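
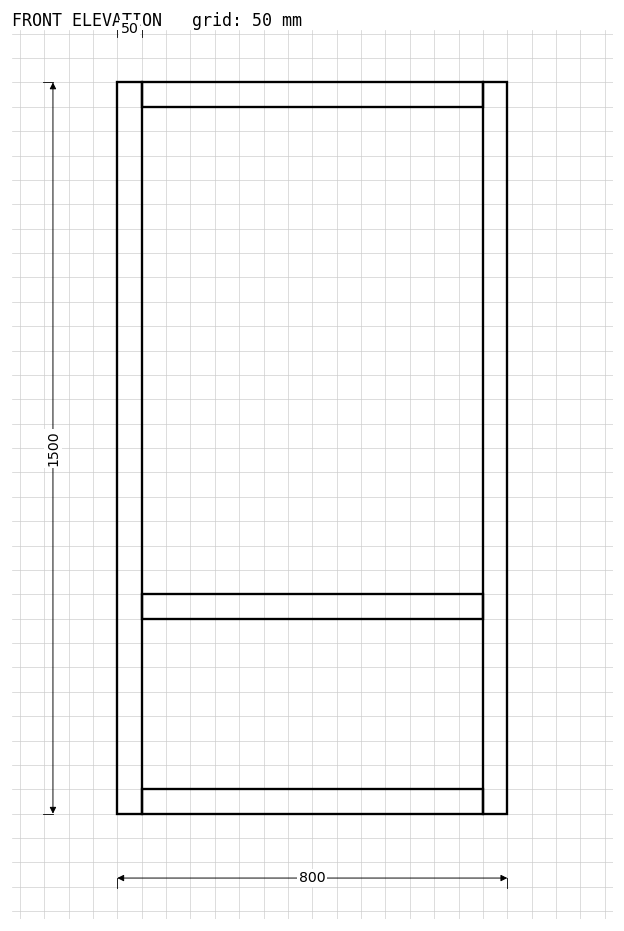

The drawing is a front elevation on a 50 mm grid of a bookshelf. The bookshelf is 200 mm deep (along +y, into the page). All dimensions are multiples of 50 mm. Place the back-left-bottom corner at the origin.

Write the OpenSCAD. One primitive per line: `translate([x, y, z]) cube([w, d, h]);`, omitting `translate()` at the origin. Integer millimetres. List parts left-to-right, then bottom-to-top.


cube([50, 200, 1500]);
translate([50, 0, 0]) cube([700, 200, 50]);
translate([50, 0, 400]) cube([700, 200, 50]);
translate([50, 0, 1450]) cube([700, 200, 50]);
translate([750, 0, 0]) cube([50, 200, 1500]);


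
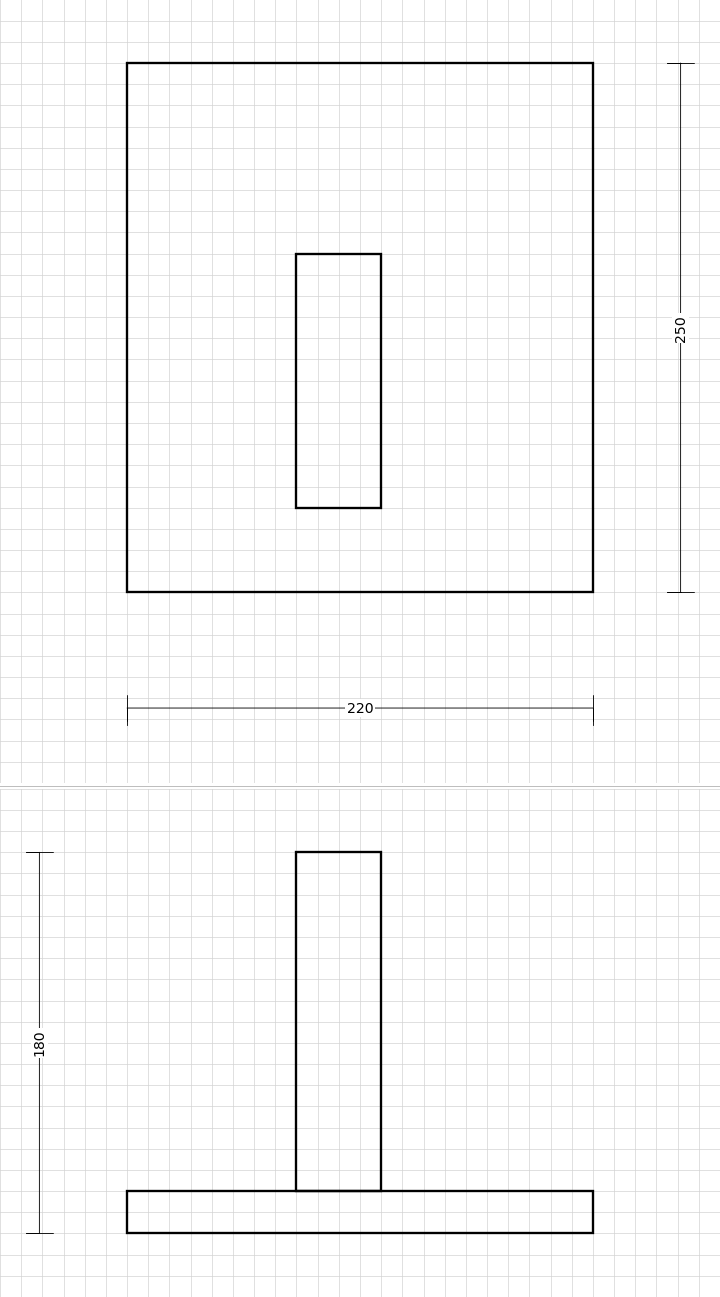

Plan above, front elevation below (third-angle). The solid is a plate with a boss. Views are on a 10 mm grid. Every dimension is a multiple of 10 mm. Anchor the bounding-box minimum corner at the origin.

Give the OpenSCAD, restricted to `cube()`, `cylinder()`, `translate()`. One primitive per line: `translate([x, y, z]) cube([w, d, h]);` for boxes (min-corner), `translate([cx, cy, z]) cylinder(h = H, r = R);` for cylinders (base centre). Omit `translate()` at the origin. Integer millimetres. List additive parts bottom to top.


cube([220, 250, 20]);
translate([80, 40, 20]) cube([40, 120, 160]);


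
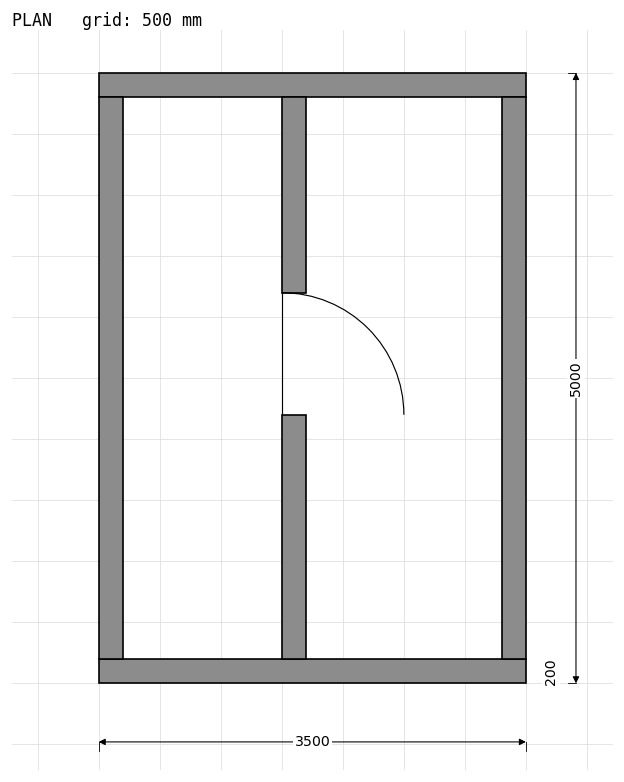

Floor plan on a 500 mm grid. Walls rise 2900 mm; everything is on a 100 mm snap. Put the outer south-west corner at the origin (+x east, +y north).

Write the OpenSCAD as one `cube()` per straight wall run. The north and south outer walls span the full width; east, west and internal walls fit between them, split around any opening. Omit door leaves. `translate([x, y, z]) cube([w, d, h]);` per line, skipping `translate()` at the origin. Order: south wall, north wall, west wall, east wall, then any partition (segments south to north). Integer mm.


cube([3500, 200, 2900]);
translate([0, 4800, 0]) cube([3500, 200, 2900]);
translate([0, 200, 0]) cube([200, 4600, 2900]);
translate([3300, 200, 0]) cube([200, 4600, 2900]);
translate([1500, 200, 0]) cube([200, 2000, 2900]);
translate([1500, 3200, 0]) cube([200, 1600, 2900]);


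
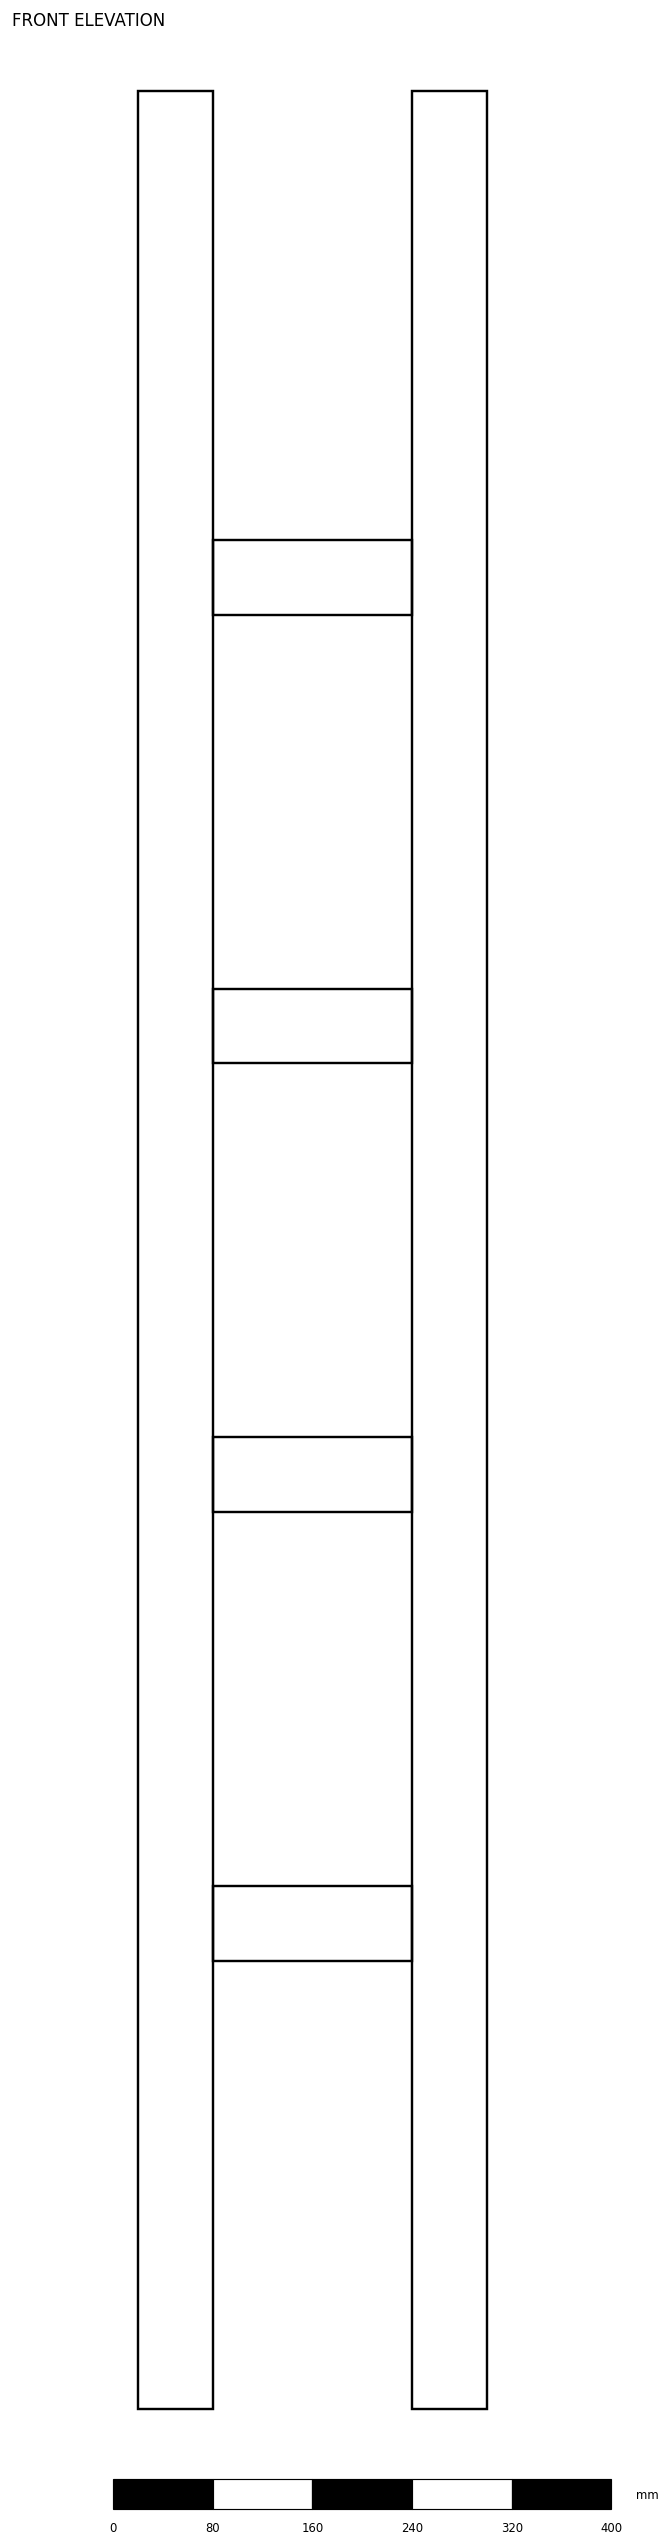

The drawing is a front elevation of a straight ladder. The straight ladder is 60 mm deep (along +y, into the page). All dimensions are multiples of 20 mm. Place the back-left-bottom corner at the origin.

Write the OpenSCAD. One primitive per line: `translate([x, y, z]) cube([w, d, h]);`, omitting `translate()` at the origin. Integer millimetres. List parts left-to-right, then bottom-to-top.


cube([60, 60, 1860]);
translate([60, 0, 360]) cube([160, 60, 60]);
translate([60, 0, 720]) cube([160, 60, 60]);
translate([60, 0, 1080]) cube([160, 60, 60]);
translate([60, 0, 1440]) cube([160, 60, 60]);
translate([220, 0, 0]) cube([60, 60, 1860]);


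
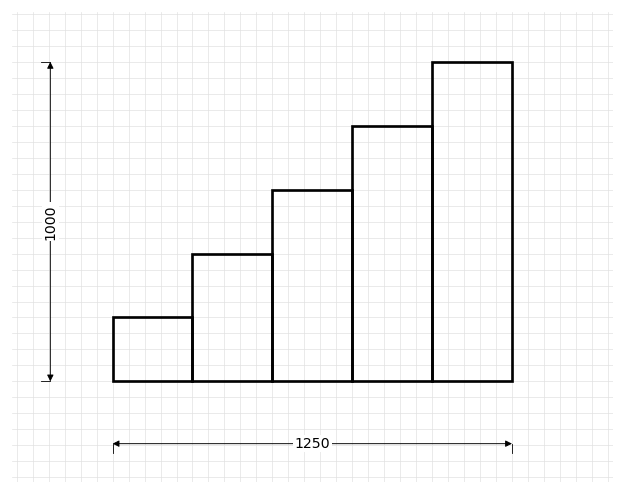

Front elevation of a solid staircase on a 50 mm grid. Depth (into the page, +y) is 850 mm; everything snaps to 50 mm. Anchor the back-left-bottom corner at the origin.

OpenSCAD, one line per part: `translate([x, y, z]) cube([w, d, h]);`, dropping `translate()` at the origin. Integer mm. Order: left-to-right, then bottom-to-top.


cube([250, 850, 200]);
translate([250, 0, 0]) cube([250, 850, 400]);
translate([500, 0, 0]) cube([250, 850, 600]);
translate([750, 0, 0]) cube([250, 850, 800]);
translate([1000, 0, 0]) cube([250, 850, 1000]);


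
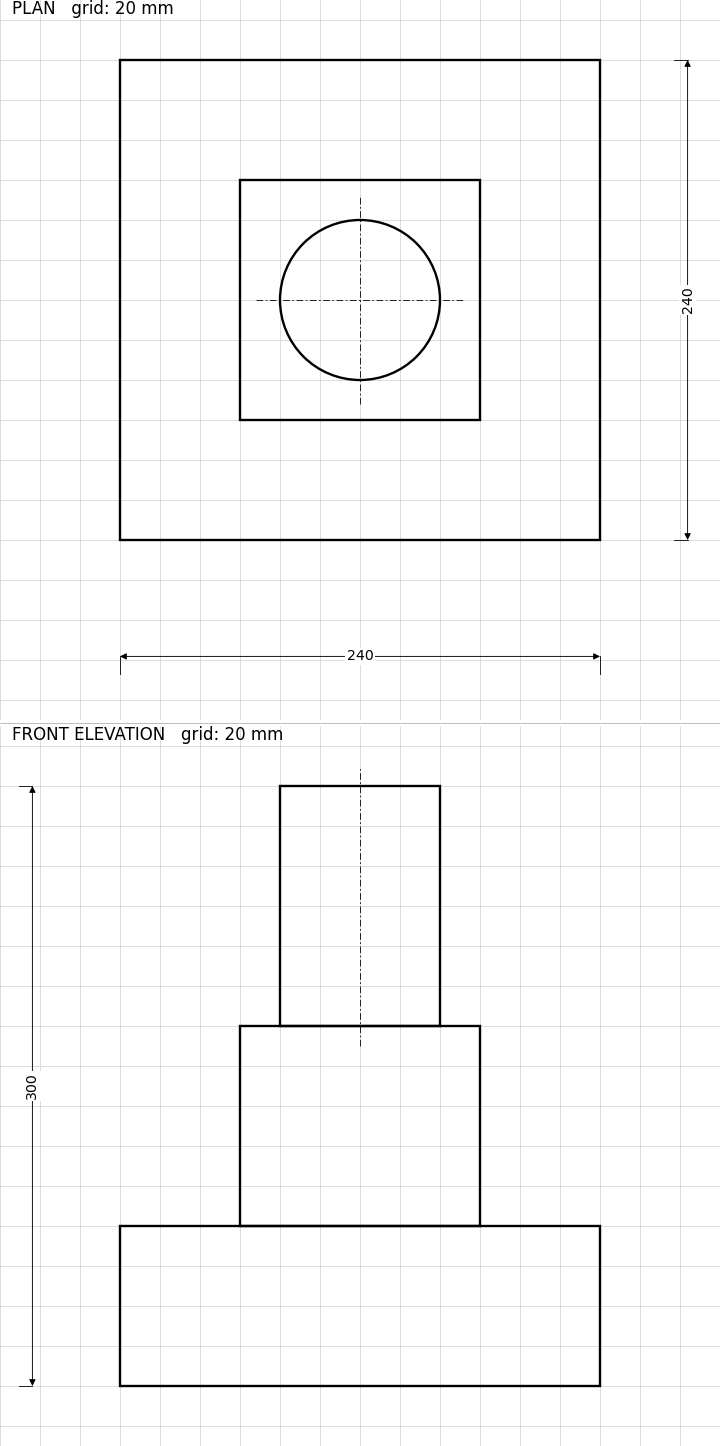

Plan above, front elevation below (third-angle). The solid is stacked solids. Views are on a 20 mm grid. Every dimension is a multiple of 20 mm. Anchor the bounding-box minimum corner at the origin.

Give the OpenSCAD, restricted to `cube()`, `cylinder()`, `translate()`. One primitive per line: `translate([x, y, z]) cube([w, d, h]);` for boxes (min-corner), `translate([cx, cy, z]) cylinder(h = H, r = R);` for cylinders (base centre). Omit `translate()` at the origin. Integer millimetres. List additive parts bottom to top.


cube([240, 240, 80]);
translate([60, 60, 80]) cube([120, 120, 100]);
translate([120, 120, 180]) cylinder(h = 120, r = 40);


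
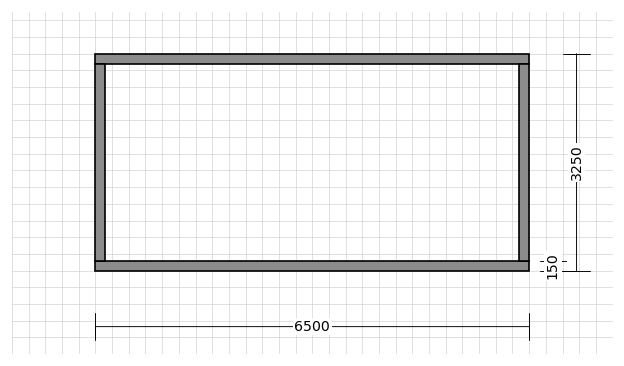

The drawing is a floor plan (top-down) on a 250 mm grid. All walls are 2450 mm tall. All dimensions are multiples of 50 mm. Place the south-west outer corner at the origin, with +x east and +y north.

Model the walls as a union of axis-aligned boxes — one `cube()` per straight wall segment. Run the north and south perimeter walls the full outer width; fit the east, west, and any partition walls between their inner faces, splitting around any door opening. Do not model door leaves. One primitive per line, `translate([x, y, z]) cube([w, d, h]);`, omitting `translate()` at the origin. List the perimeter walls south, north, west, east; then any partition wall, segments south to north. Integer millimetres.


cube([6500, 150, 2450]);
translate([0, 3100, 0]) cube([6500, 150, 2450]);
translate([0, 150, 0]) cube([150, 2950, 2450]);
translate([6350, 150, 0]) cube([150, 2950, 2450]);


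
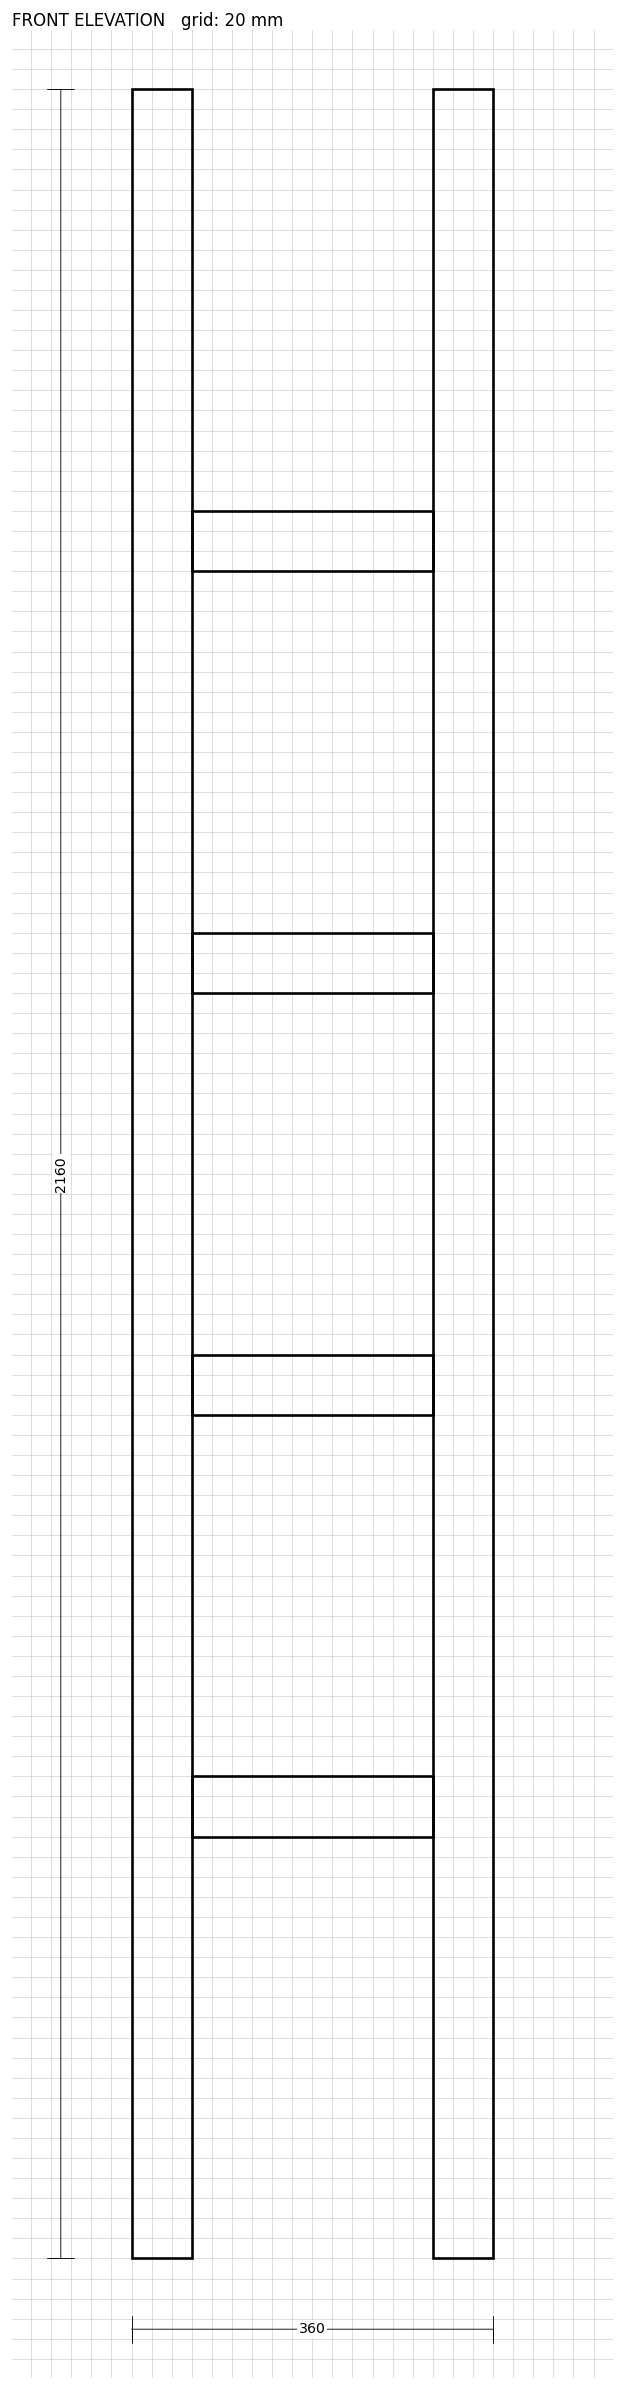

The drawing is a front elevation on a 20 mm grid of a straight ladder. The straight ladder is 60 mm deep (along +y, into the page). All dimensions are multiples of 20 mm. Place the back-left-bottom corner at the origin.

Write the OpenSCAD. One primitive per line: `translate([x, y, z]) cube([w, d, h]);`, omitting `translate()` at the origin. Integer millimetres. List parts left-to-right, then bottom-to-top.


cube([60, 60, 2160]);
translate([60, 0, 420]) cube([240, 60, 60]);
translate([60, 0, 840]) cube([240, 60, 60]);
translate([60, 0, 1260]) cube([240, 60, 60]);
translate([60, 0, 1680]) cube([240, 60, 60]);
translate([300, 0, 0]) cube([60, 60, 2160]);


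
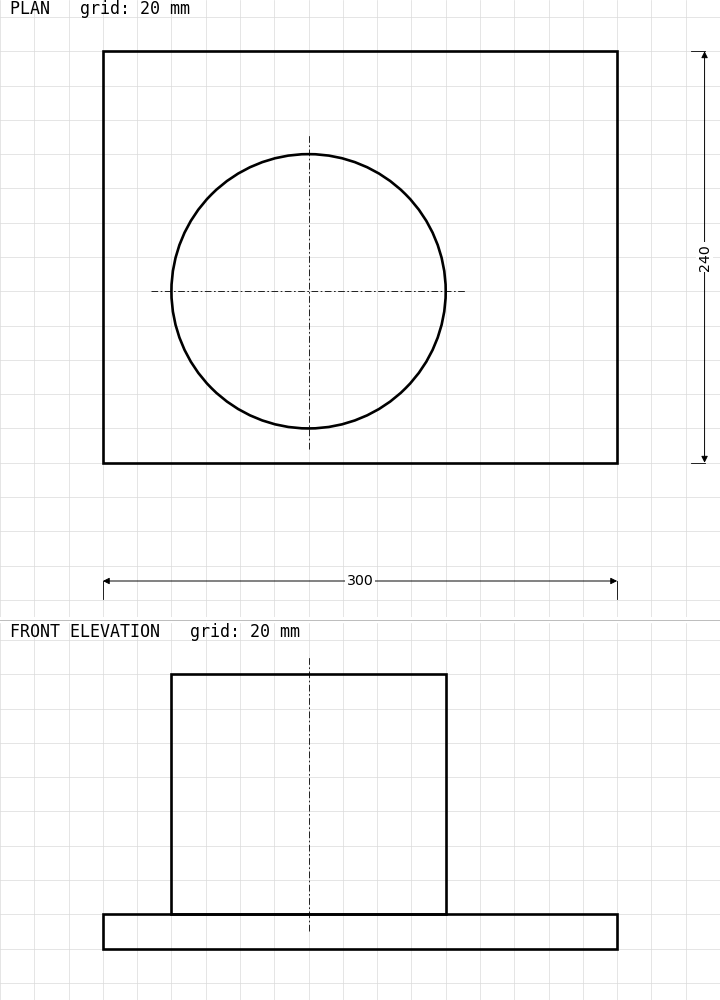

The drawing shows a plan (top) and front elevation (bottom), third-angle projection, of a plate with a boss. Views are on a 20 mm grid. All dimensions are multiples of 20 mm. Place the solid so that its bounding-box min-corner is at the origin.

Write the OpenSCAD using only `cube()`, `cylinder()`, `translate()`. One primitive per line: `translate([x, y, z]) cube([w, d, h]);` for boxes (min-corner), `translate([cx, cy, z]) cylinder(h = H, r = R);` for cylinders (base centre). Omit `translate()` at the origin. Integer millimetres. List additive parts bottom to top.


cube([300, 240, 20]);
translate([120, 100, 20]) cylinder(h = 140, r = 80);


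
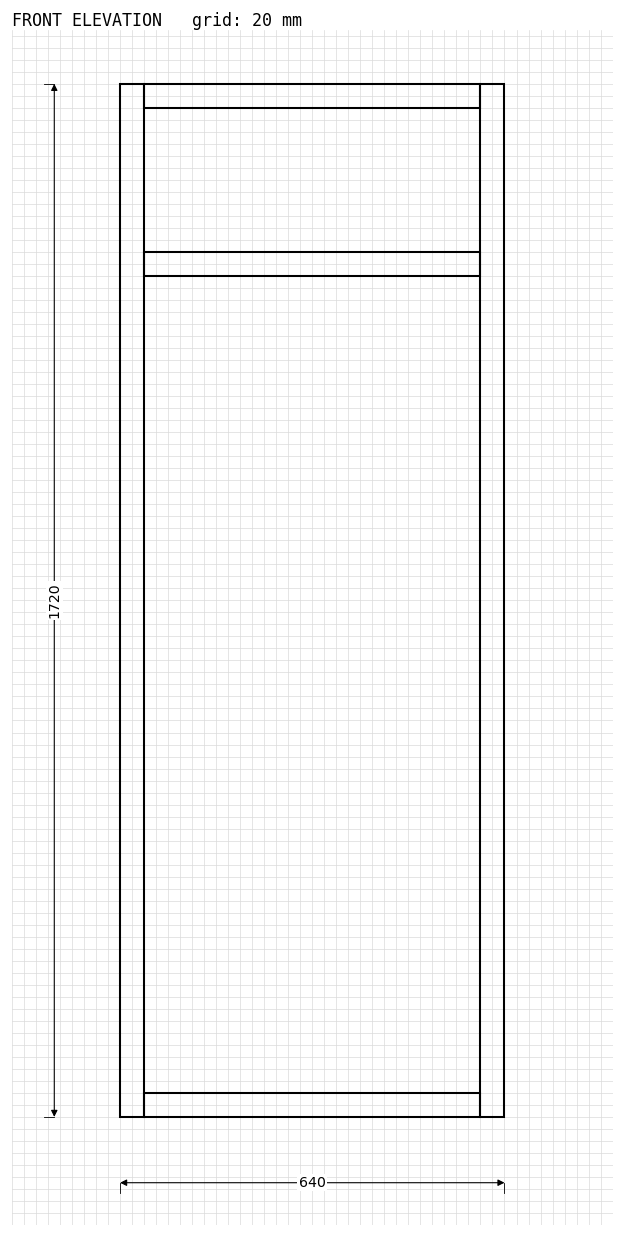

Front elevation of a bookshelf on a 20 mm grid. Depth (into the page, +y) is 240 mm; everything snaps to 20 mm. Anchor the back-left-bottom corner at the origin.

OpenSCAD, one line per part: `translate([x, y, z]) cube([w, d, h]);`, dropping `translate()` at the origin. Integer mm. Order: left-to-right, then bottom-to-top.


cube([40, 240, 1720]);
translate([40, 0, 0]) cube([560, 240, 40]);
translate([40, 0, 1400]) cube([560, 240, 40]);
translate([40, 0, 1680]) cube([560, 240, 40]);
translate([600, 0, 0]) cube([40, 240, 1720]);


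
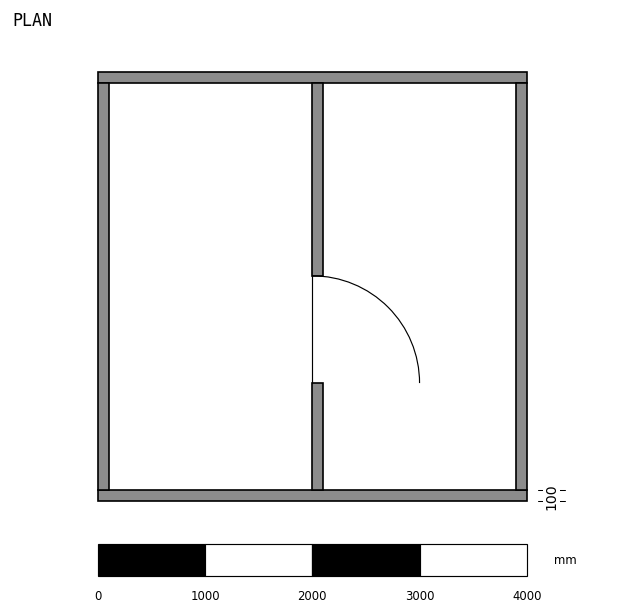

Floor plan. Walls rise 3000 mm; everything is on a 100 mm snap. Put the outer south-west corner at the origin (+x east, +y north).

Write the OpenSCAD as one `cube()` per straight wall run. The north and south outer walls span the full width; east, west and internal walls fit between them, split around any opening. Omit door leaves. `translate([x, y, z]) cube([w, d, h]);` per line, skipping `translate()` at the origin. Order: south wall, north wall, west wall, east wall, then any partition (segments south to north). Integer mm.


cube([4000, 100, 3000]);
translate([0, 3900, 0]) cube([4000, 100, 3000]);
translate([0, 100, 0]) cube([100, 3800, 3000]);
translate([3900, 100, 0]) cube([100, 3800, 3000]);
translate([2000, 100, 0]) cube([100, 1000, 3000]);
translate([2000, 2100, 0]) cube([100, 1800, 3000]);


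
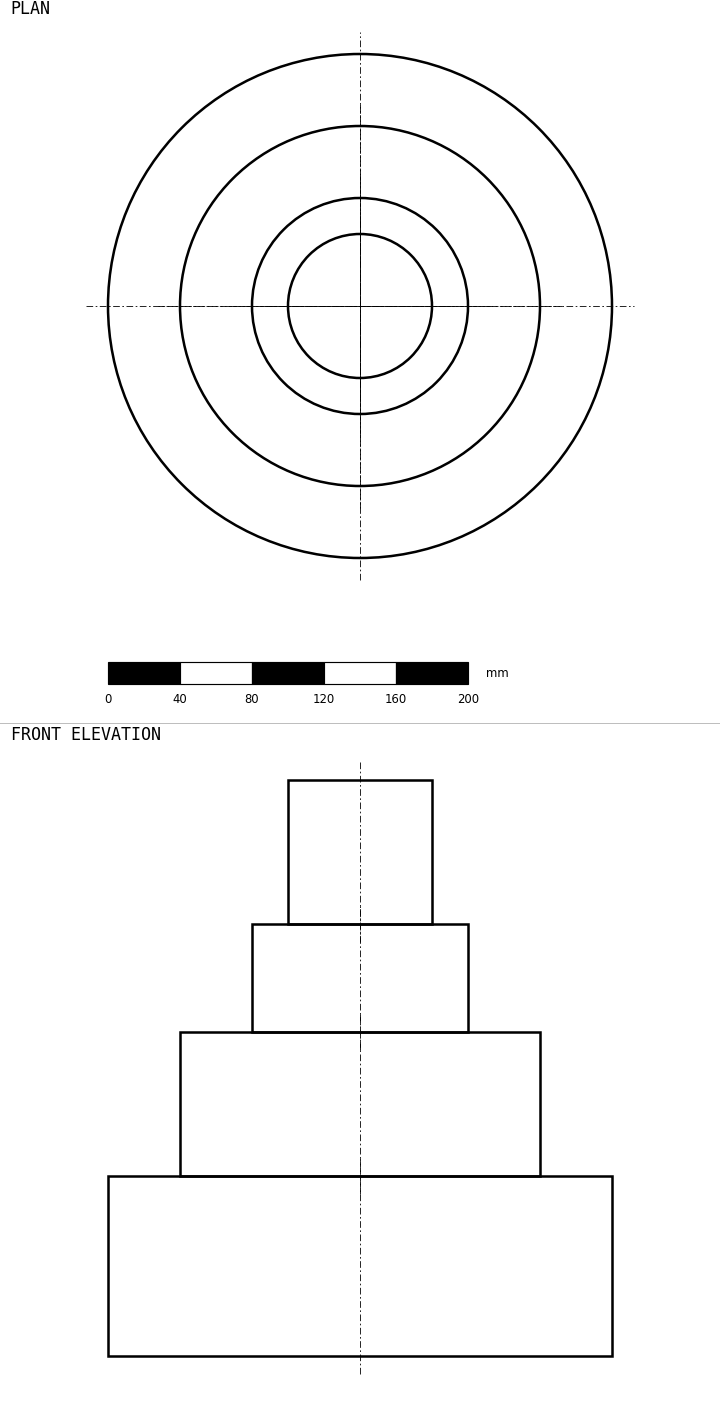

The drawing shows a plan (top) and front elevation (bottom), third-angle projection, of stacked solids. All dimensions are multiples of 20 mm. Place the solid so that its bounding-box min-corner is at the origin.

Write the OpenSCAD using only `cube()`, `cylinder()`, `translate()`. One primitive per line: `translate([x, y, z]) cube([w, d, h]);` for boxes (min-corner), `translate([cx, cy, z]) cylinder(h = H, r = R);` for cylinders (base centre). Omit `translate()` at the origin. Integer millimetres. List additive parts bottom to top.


translate([140, 140, 0]) cylinder(h = 100, r = 140);
translate([140, 140, 100]) cylinder(h = 80, r = 100);
translate([140, 140, 180]) cylinder(h = 60, r = 60);
translate([140, 140, 240]) cylinder(h = 80, r = 40);


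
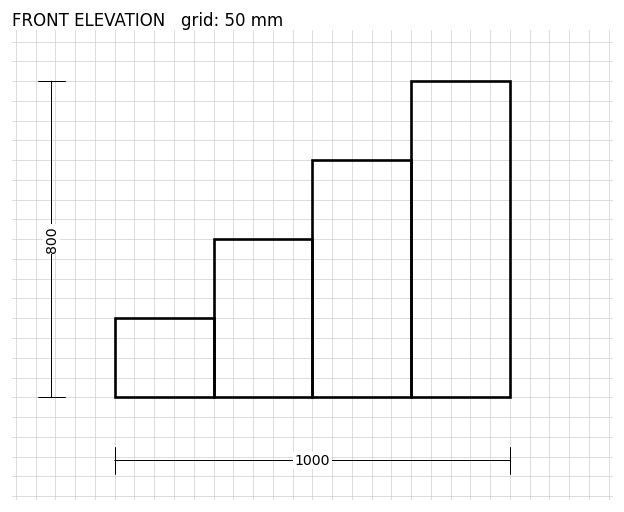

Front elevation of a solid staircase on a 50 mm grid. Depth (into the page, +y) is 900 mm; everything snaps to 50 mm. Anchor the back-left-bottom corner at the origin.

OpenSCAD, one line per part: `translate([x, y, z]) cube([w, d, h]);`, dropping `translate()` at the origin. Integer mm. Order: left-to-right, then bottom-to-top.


cube([250, 900, 200]);
translate([250, 0, 0]) cube([250, 900, 400]);
translate([500, 0, 0]) cube([250, 900, 600]);
translate([750, 0, 0]) cube([250, 900, 800]);


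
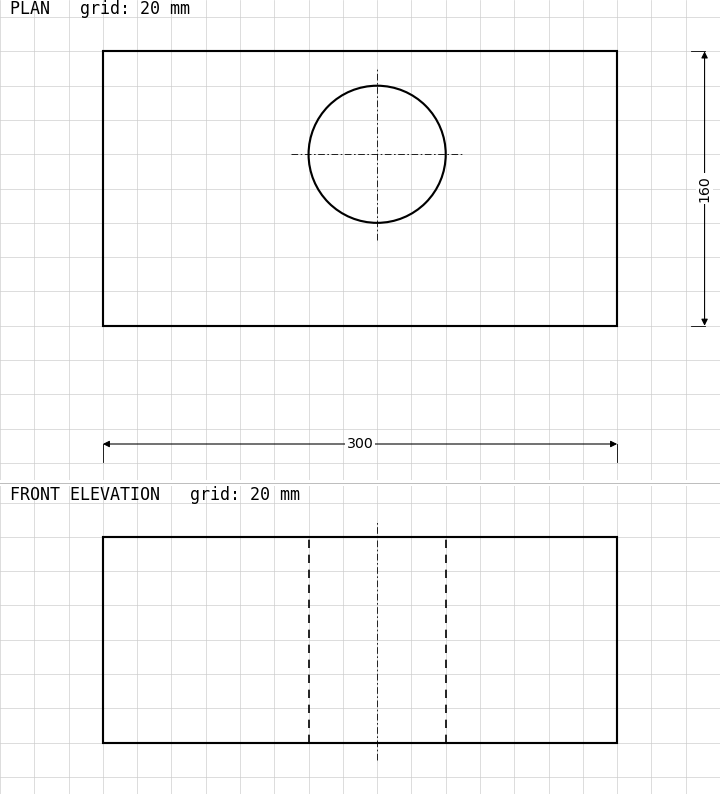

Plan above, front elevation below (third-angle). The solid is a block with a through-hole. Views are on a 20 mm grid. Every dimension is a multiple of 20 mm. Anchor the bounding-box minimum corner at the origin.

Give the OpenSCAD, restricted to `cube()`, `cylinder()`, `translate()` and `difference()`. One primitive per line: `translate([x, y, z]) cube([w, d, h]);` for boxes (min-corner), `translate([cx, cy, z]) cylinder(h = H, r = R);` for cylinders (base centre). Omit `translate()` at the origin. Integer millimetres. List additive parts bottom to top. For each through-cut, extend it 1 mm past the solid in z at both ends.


difference() {
  cube([300, 160, 120]);
  translate([160, 100, -1]) cylinder(h = 122, r = 40);
}


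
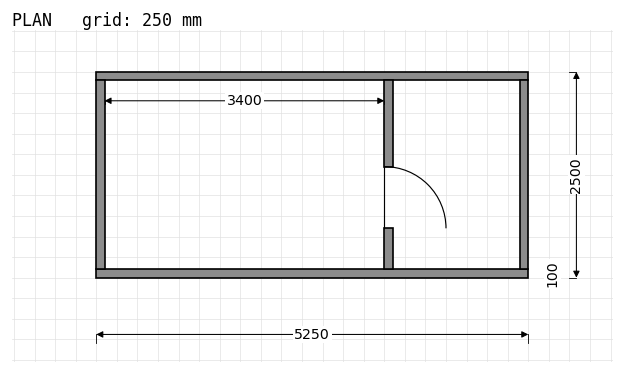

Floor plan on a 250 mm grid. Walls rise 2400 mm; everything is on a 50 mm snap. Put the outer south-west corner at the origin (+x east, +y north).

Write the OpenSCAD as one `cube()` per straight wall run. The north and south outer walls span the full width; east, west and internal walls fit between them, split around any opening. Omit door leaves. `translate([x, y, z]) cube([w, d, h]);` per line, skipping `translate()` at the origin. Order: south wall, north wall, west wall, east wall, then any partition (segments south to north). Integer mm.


cube([5250, 100, 2400]);
translate([0, 2400, 0]) cube([5250, 100, 2400]);
translate([0, 100, 0]) cube([100, 2300, 2400]);
translate([5150, 100, 0]) cube([100, 2300, 2400]);
translate([3500, 100, 0]) cube([100, 500, 2400]);
translate([3500, 1350, 0]) cube([100, 1050, 2400]);


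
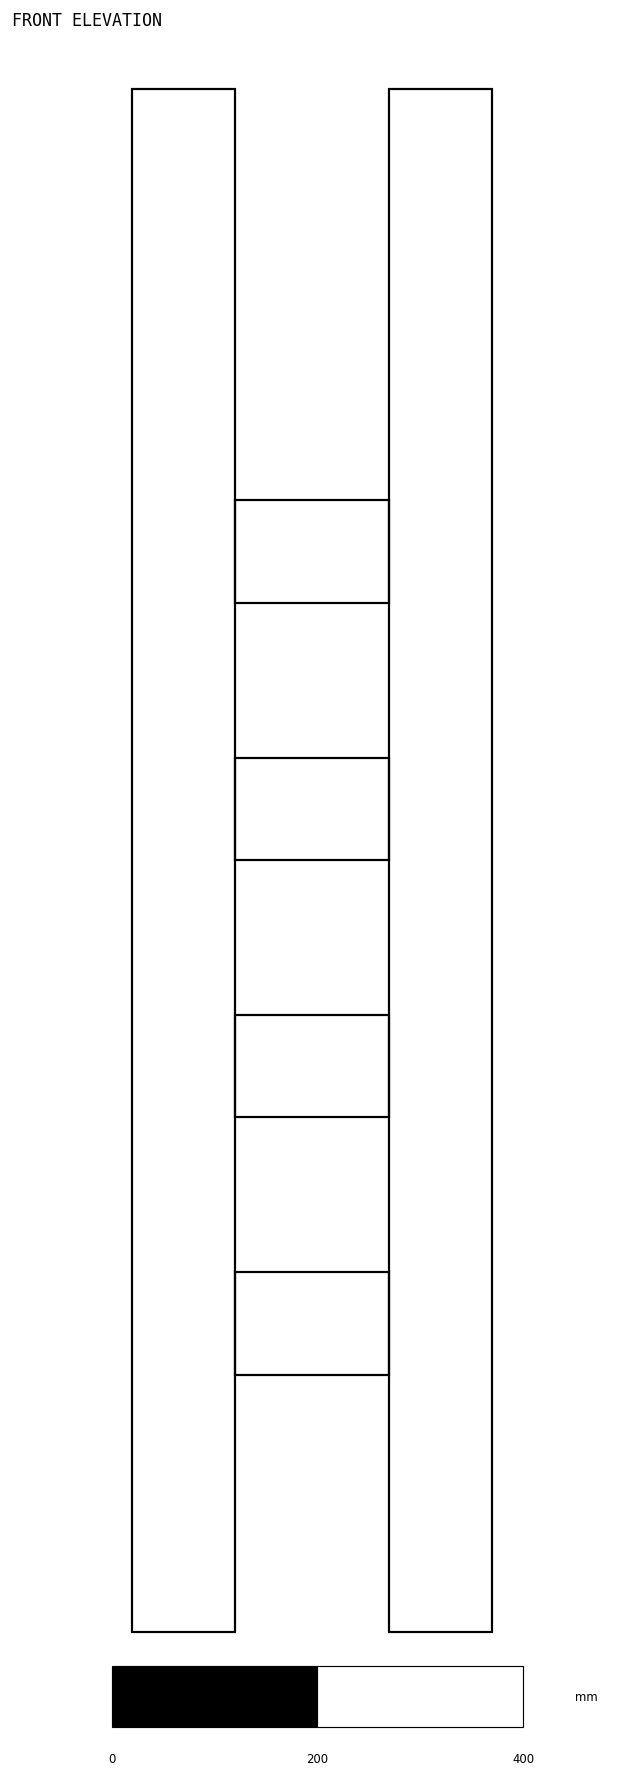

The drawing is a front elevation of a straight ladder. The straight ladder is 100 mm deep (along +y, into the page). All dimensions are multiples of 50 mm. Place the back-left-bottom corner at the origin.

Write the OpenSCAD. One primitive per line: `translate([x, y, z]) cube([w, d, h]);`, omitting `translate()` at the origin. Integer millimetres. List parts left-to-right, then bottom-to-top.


cube([100, 100, 1500]);
translate([100, 0, 250]) cube([150, 100, 100]);
translate([100, 0, 500]) cube([150, 100, 100]);
translate([100, 0, 750]) cube([150, 100, 100]);
translate([100, 0, 1000]) cube([150, 100, 100]);
translate([250, 0, 0]) cube([100, 100, 1500]);


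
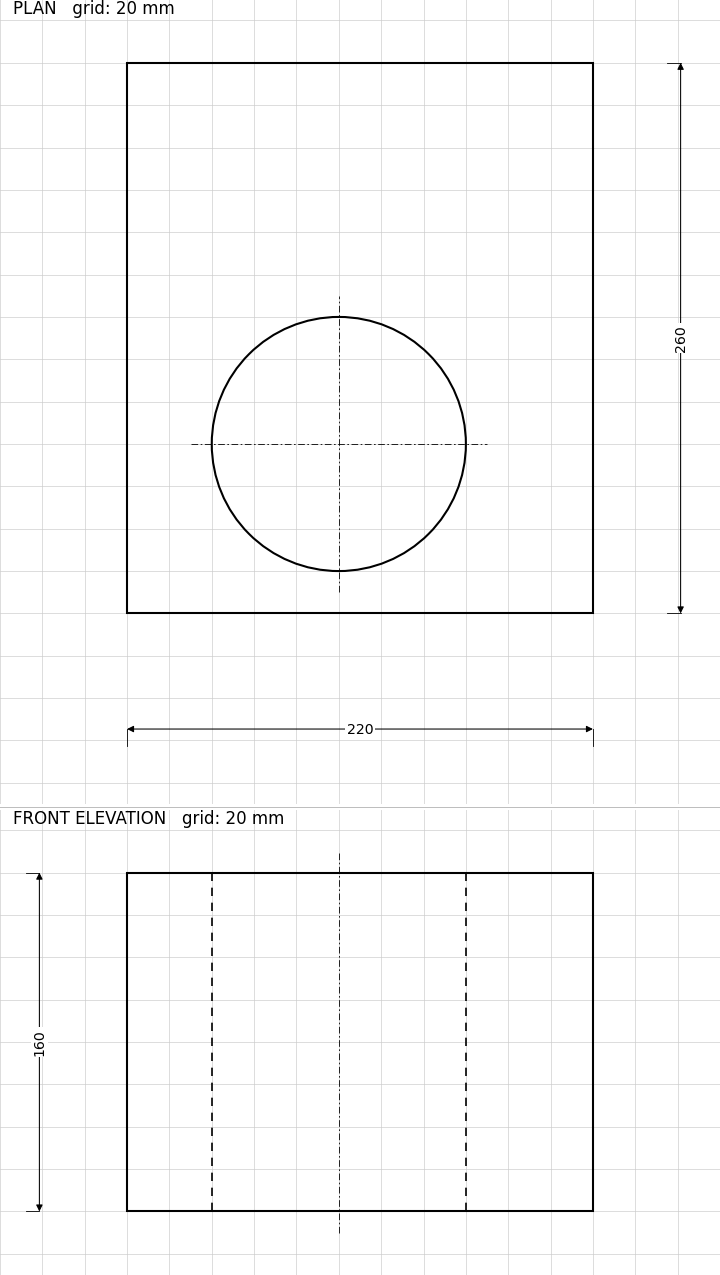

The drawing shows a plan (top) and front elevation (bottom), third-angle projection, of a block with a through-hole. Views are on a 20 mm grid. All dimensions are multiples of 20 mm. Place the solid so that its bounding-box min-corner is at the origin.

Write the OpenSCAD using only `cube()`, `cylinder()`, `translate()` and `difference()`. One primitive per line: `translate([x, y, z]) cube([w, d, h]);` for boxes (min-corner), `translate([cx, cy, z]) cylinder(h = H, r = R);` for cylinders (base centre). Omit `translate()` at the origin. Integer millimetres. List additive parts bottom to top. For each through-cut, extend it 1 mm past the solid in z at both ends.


difference() {
  cube([220, 260, 160]);
  translate([100, 80, -1]) cylinder(h = 162, r = 60);
}


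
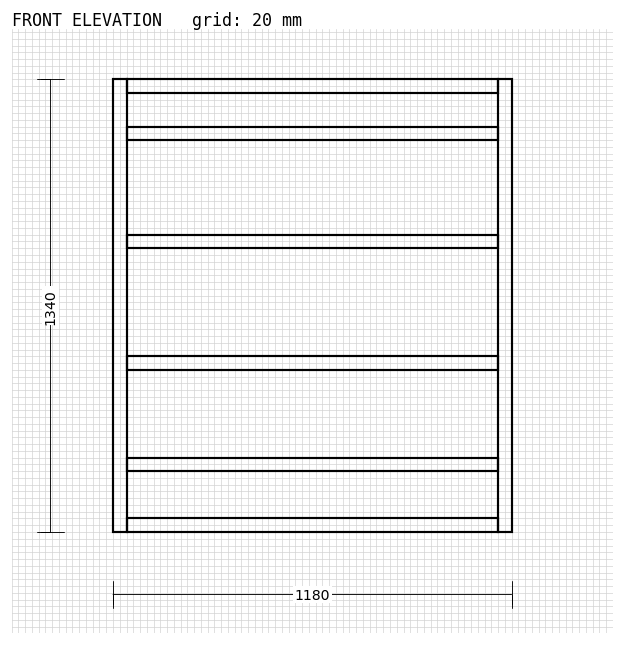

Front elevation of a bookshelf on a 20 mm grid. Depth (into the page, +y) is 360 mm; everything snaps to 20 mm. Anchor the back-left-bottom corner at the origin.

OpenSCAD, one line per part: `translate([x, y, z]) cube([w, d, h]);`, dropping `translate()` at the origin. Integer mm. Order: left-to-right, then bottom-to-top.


cube([40, 360, 1340]);
translate([40, 0, 0]) cube([1100, 360, 40]);
translate([40, 0, 180]) cube([1100, 360, 40]);
translate([40, 0, 480]) cube([1100, 360, 40]);
translate([40, 0, 840]) cube([1100, 360, 40]);
translate([40, 0, 1160]) cube([1100, 360, 40]);
translate([40, 0, 1300]) cube([1100, 360, 40]);
translate([1140, 0, 0]) cube([40, 360, 1340]);


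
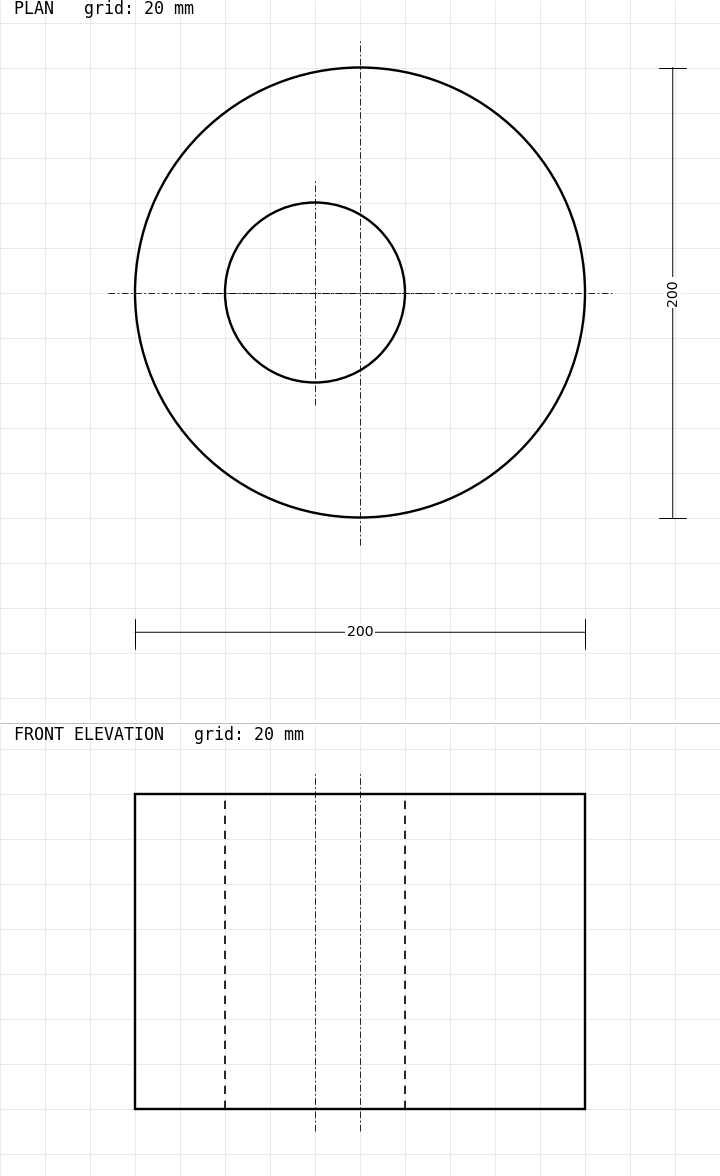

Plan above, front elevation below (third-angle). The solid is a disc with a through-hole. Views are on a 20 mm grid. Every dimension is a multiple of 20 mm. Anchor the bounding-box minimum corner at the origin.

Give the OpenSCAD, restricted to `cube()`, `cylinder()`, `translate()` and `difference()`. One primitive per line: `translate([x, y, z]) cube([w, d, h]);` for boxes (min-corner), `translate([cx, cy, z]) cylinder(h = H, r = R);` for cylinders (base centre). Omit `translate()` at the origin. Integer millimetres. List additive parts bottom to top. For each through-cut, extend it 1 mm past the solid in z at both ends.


difference() {
  translate([100, 100, 0]) cylinder(h = 140, r = 100);
  translate([80, 100, -1]) cylinder(h = 142, r = 40);
}


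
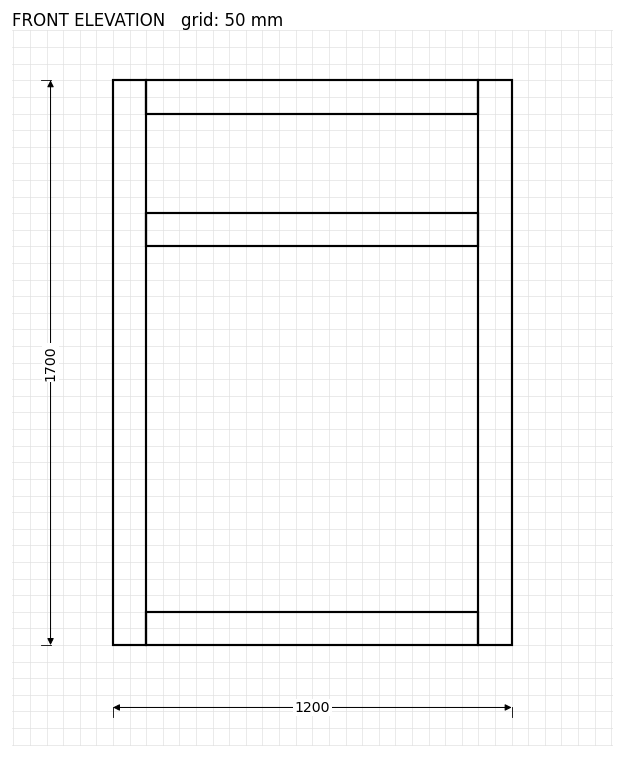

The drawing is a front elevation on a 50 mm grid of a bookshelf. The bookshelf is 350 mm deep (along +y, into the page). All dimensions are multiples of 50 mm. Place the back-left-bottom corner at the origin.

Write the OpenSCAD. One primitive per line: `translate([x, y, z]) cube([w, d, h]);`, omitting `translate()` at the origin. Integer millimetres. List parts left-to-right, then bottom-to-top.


cube([100, 350, 1700]);
translate([100, 0, 0]) cube([1000, 350, 100]);
translate([100, 0, 1200]) cube([1000, 350, 100]);
translate([100, 0, 1600]) cube([1000, 350, 100]);
translate([1100, 0, 0]) cube([100, 350, 1700]);


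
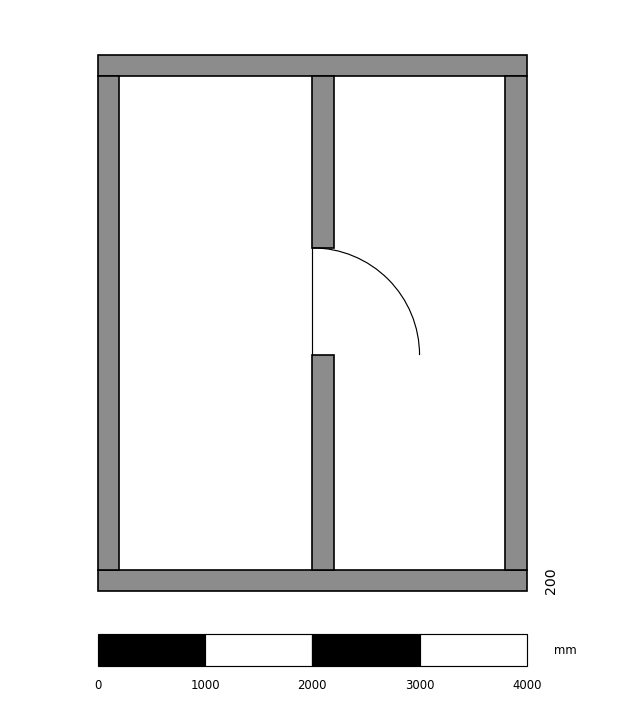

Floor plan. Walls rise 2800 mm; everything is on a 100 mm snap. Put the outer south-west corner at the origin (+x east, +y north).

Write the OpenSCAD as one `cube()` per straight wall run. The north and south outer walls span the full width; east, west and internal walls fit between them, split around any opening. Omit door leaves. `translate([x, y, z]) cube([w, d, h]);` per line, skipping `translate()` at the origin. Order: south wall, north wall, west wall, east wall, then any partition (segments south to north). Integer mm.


cube([4000, 200, 2800]);
translate([0, 4800, 0]) cube([4000, 200, 2800]);
translate([0, 200, 0]) cube([200, 4600, 2800]);
translate([3800, 200, 0]) cube([200, 4600, 2800]);
translate([2000, 200, 0]) cube([200, 2000, 2800]);
translate([2000, 3200, 0]) cube([200, 1600, 2800]);


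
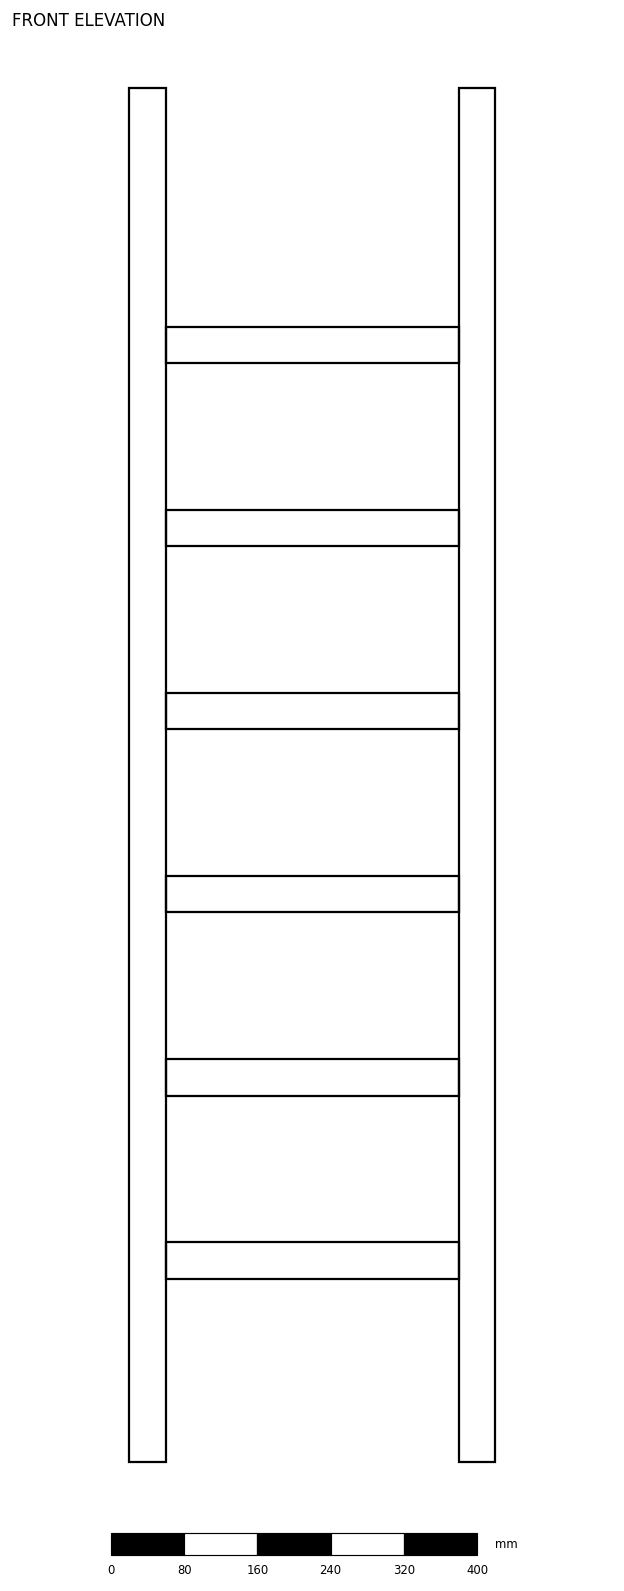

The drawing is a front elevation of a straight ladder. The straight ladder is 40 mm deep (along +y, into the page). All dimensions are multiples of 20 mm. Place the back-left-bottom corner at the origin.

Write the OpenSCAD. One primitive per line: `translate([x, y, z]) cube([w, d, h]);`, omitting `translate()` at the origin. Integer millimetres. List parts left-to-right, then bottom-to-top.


cube([40, 40, 1500]);
translate([40, 0, 200]) cube([320, 40, 40]);
translate([40, 0, 400]) cube([320, 40, 40]);
translate([40, 0, 600]) cube([320, 40, 40]);
translate([40, 0, 800]) cube([320, 40, 40]);
translate([40, 0, 1000]) cube([320, 40, 40]);
translate([40, 0, 1200]) cube([320, 40, 40]);
translate([360, 0, 0]) cube([40, 40, 1500]);


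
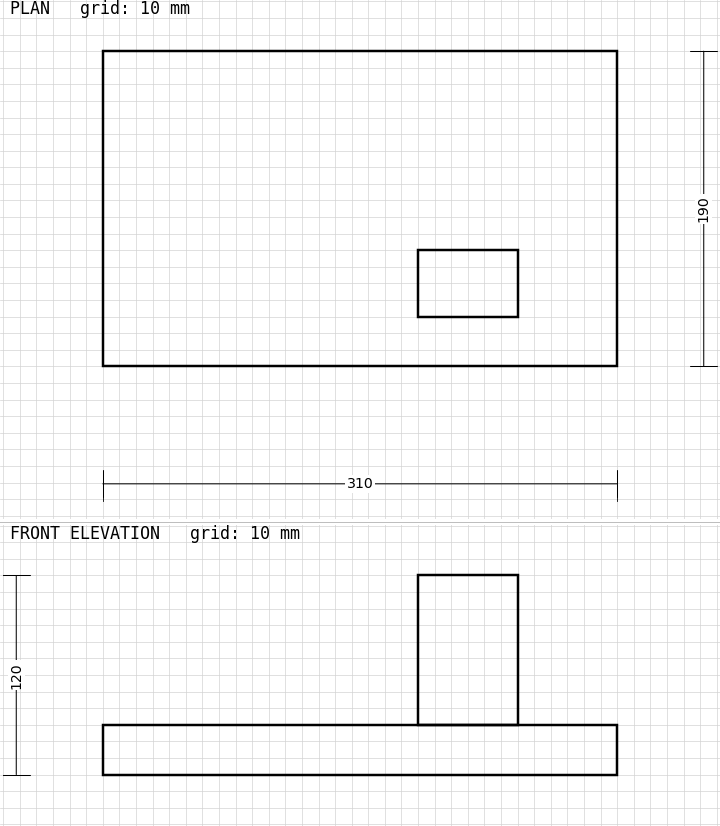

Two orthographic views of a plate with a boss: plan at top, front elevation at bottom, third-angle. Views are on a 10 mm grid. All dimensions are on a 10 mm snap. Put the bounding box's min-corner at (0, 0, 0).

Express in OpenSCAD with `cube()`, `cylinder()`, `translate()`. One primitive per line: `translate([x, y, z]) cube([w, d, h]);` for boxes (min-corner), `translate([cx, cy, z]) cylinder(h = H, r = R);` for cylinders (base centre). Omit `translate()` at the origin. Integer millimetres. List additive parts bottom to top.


cube([310, 190, 30]);
translate([190, 30, 30]) cube([60, 40, 90]);


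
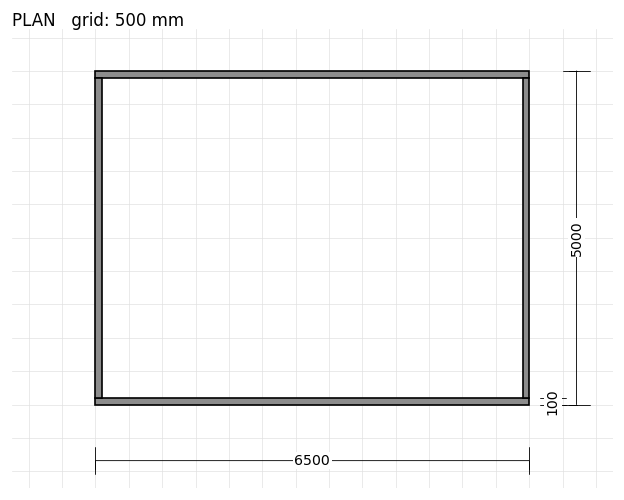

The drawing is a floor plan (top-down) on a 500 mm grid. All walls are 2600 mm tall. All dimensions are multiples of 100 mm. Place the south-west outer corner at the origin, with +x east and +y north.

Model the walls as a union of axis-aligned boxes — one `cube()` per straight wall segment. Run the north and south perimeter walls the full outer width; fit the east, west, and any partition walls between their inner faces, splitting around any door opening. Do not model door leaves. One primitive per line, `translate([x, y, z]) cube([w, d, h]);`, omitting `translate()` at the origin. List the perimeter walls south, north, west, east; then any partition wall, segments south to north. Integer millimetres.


cube([6500, 100, 2600]);
translate([0, 4900, 0]) cube([6500, 100, 2600]);
translate([0, 100, 0]) cube([100, 4800, 2600]);
translate([6400, 100, 0]) cube([100, 4800, 2600]);


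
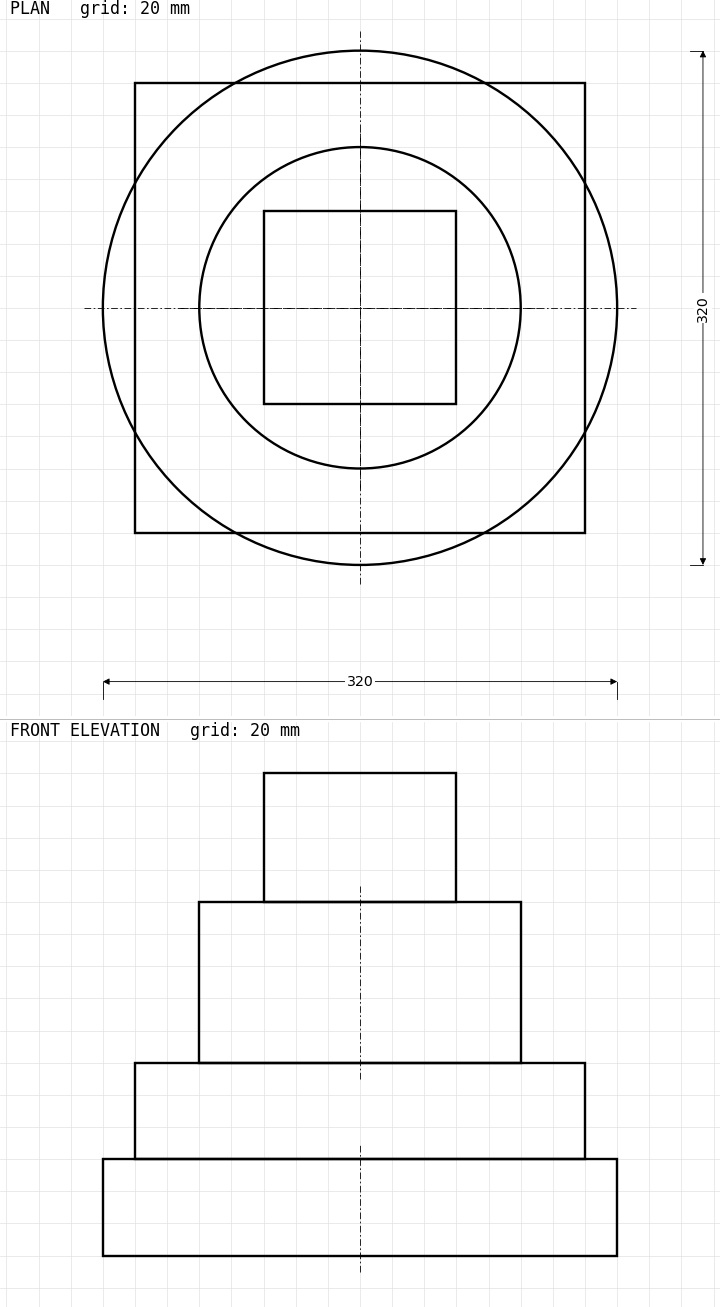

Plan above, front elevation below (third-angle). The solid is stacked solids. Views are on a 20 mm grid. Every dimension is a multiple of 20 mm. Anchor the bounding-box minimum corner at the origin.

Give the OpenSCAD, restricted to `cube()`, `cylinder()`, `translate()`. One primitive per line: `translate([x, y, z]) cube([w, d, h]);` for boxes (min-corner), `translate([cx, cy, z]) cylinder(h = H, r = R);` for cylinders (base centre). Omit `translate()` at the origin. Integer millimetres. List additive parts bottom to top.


translate([160, 160, 0]) cylinder(h = 60, r = 160);
translate([20, 20, 60]) cube([280, 280, 60]);
translate([160, 160, 120]) cylinder(h = 100, r = 100);
translate([100, 100, 220]) cube([120, 120, 80]);


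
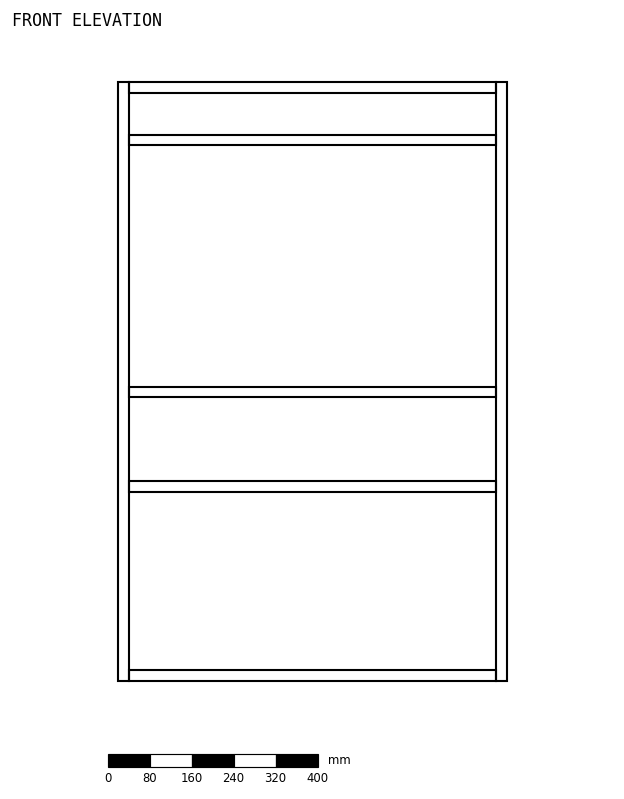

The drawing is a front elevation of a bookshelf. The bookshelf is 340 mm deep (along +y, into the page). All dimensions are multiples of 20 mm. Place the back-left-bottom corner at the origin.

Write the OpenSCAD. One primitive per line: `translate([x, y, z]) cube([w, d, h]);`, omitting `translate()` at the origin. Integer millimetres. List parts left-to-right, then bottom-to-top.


cube([20, 340, 1140]);
translate([20, 0, 0]) cube([700, 340, 20]);
translate([20, 0, 360]) cube([700, 340, 20]);
translate([20, 0, 540]) cube([700, 340, 20]);
translate([20, 0, 1020]) cube([700, 340, 20]);
translate([20, 0, 1120]) cube([700, 340, 20]);
translate([720, 0, 0]) cube([20, 340, 1140]);


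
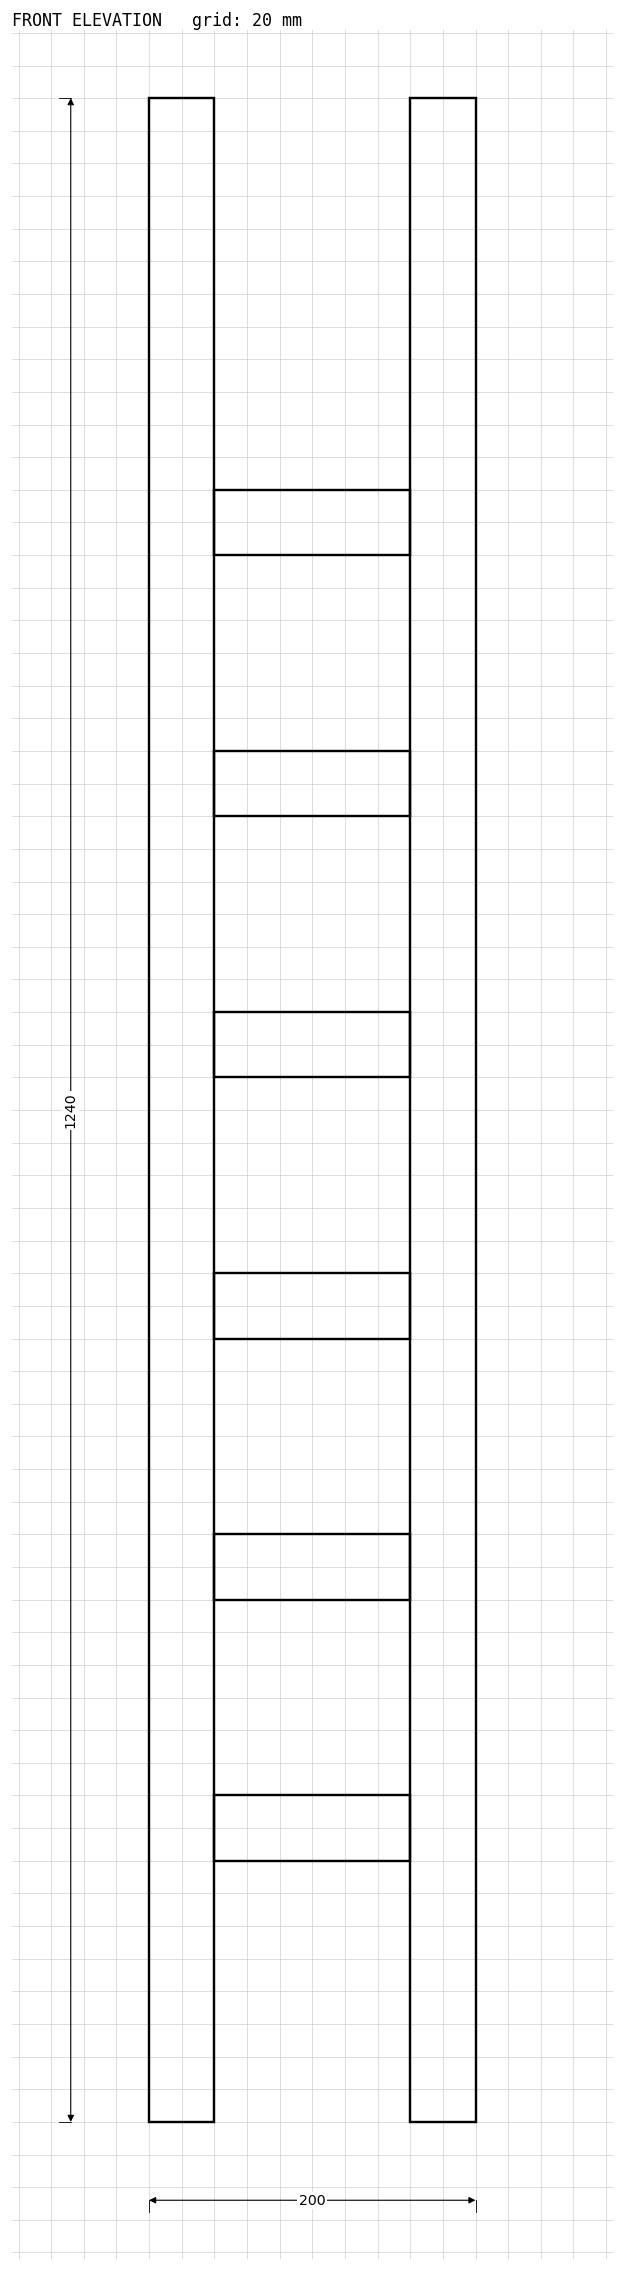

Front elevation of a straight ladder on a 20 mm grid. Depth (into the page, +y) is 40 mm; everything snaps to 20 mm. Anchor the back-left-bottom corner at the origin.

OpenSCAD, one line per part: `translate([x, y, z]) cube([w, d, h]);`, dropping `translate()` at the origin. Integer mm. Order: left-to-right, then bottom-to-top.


cube([40, 40, 1240]);
translate([40, 0, 160]) cube([120, 40, 40]);
translate([40, 0, 320]) cube([120, 40, 40]);
translate([40, 0, 480]) cube([120, 40, 40]);
translate([40, 0, 640]) cube([120, 40, 40]);
translate([40, 0, 800]) cube([120, 40, 40]);
translate([40, 0, 960]) cube([120, 40, 40]);
translate([160, 0, 0]) cube([40, 40, 1240]);


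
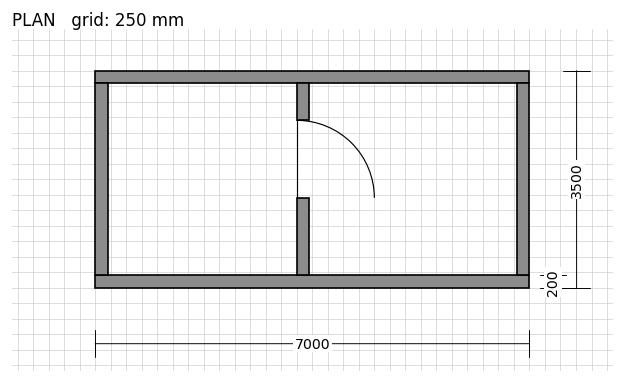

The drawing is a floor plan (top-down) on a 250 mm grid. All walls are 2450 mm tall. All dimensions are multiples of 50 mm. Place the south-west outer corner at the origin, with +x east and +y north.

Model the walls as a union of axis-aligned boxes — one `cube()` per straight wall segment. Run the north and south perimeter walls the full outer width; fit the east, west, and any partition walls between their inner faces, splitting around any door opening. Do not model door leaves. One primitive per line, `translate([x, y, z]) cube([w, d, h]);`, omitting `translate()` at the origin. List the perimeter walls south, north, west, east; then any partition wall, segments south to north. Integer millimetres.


cube([7000, 200, 2450]);
translate([0, 3300, 0]) cube([7000, 200, 2450]);
translate([0, 200, 0]) cube([200, 3100, 2450]);
translate([6800, 200, 0]) cube([200, 3100, 2450]);
translate([3250, 200, 0]) cube([200, 1250, 2450]);
translate([3250, 2700, 0]) cube([200, 600, 2450]);


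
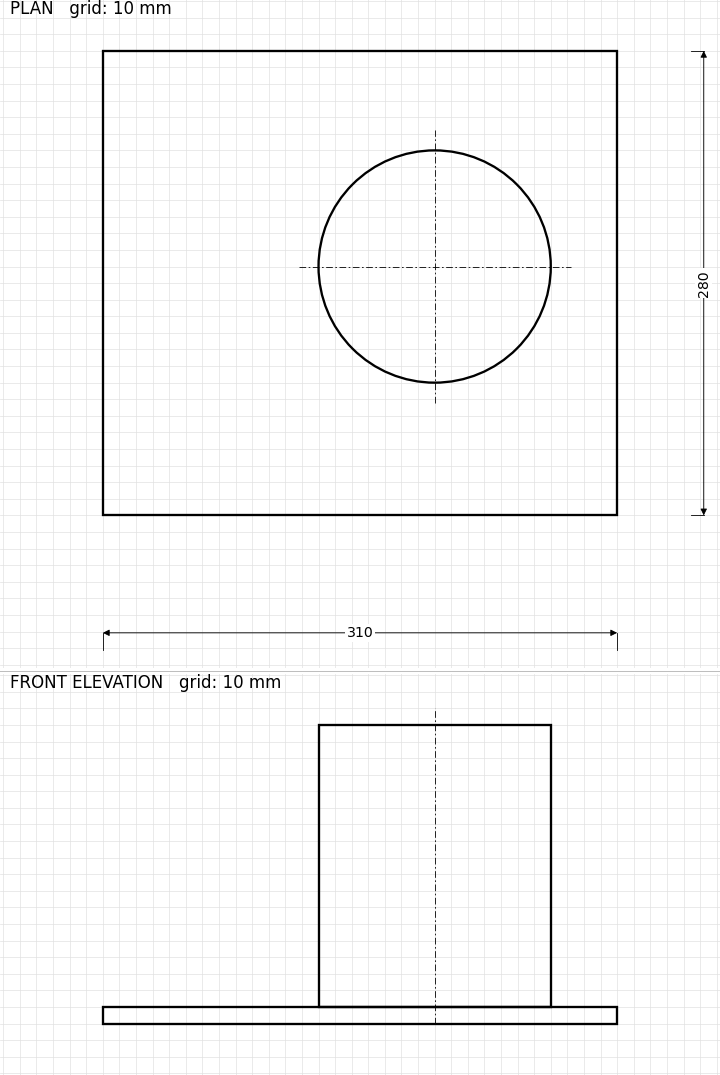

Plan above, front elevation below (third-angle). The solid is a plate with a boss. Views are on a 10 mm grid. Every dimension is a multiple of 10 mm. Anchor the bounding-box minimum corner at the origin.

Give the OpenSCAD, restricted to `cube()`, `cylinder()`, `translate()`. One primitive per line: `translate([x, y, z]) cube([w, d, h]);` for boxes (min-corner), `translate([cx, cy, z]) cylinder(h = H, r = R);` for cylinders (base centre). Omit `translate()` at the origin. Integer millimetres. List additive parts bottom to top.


cube([310, 280, 10]);
translate([200, 150, 10]) cylinder(h = 170, r = 70);


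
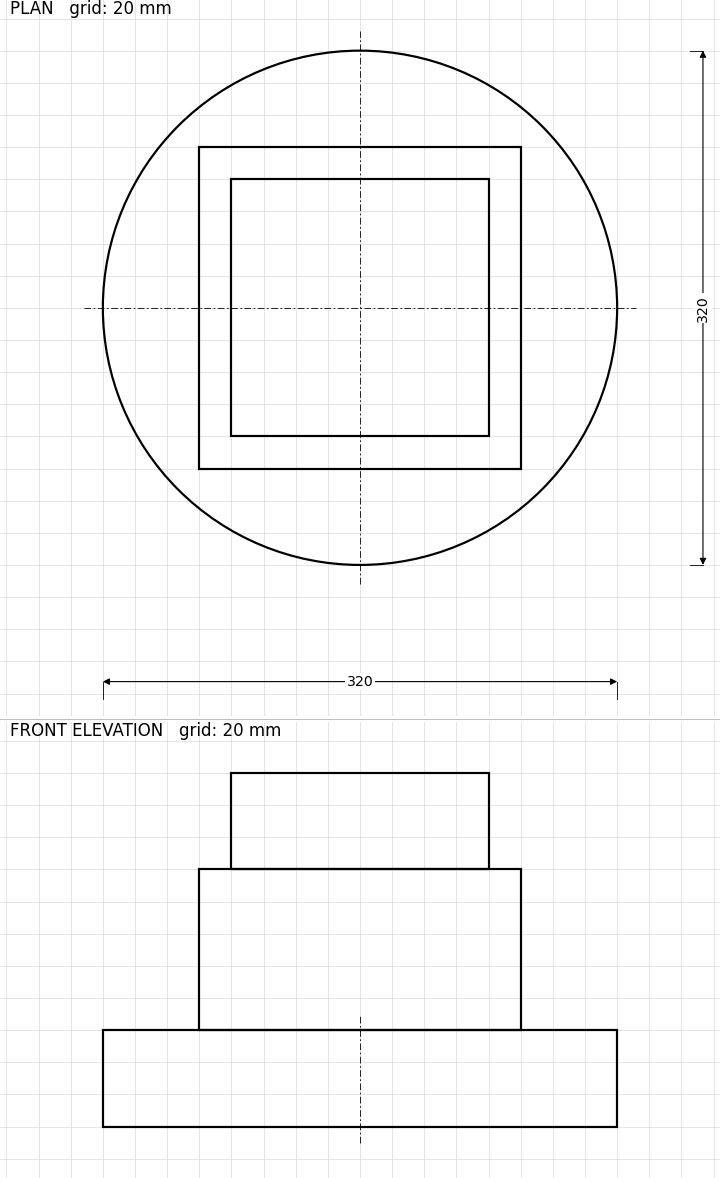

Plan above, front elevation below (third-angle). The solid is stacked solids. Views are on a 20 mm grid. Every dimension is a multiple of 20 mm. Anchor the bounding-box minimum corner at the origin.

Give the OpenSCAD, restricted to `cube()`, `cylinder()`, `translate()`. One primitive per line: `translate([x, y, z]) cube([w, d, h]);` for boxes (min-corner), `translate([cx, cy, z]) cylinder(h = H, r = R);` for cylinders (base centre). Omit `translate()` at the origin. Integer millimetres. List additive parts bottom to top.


translate([160, 160, 0]) cylinder(h = 60, r = 160);
translate([60, 60, 60]) cube([200, 200, 100]);
translate([80, 80, 160]) cube([160, 160, 60]);


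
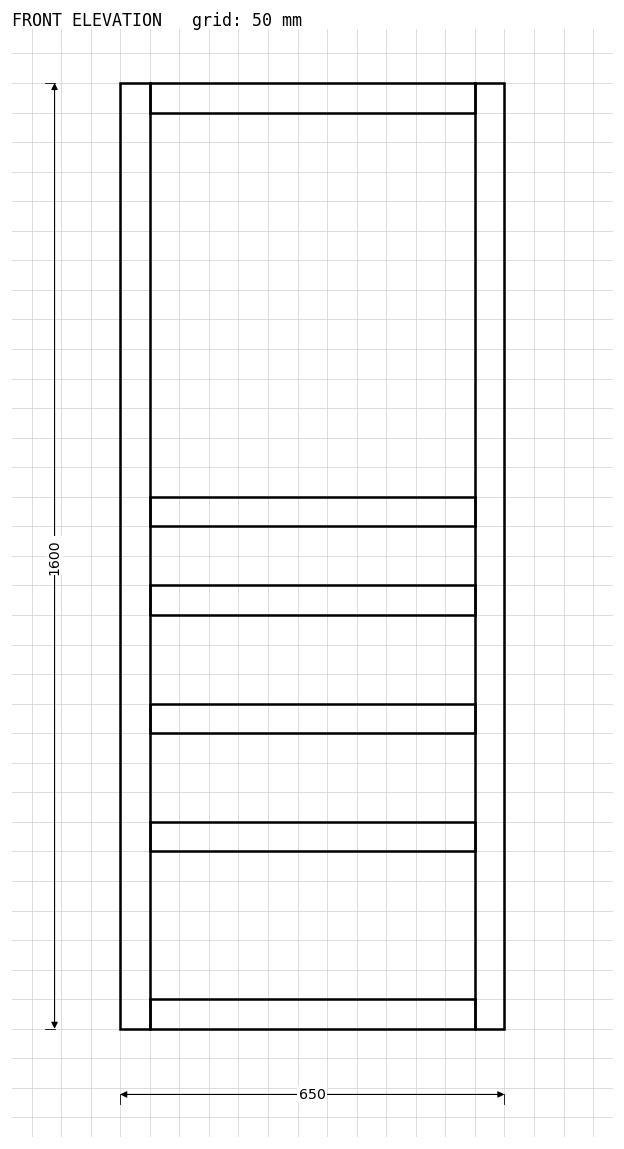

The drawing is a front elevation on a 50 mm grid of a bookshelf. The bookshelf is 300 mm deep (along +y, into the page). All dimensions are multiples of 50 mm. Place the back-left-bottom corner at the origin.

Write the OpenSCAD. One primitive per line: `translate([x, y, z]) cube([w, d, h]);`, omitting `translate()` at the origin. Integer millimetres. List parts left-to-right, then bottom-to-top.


cube([50, 300, 1600]);
translate([50, 0, 0]) cube([550, 300, 50]);
translate([50, 0, 300]) cube([550, 300, 50]);
translate([50, 0, 500]) cube([550, 300, 50]);
translate([50, 0, 700]) cube([550, 300, 50]);
translate([50, 0, 850]) cube([550, 300, 50]);
translate([50, 0, 1550]) cube([550, 300, 50]);
translate([600, 0, 0]) cube([50, 300, 1600]);


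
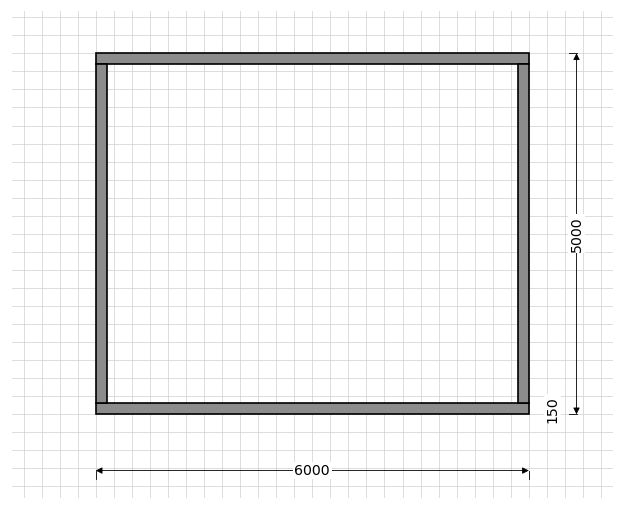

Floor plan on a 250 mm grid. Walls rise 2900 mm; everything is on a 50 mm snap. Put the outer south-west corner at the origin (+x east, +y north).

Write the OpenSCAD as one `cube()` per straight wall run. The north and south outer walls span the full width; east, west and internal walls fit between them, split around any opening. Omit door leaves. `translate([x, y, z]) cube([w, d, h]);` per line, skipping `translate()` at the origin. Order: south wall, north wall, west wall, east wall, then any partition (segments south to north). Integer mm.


cube([6000, 150, 2900]);
translate([0, 4850, 0]) cube([6000, 150, 2900]);
translate([0, 150, 0]) cube([150, 4700, 2900]);
translate([5850, 150, 0]) cube([150, 4700, 2900]);
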